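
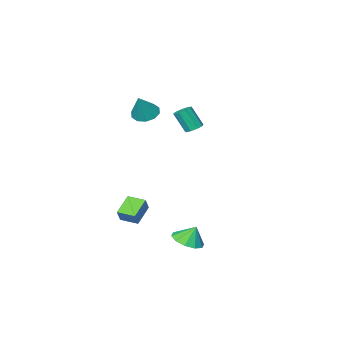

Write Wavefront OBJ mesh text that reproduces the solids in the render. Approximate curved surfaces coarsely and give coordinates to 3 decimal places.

v 3.092 3.206 -4.428
v 3.784 3.926 -4.373
v 2.708 3.494 -3.372
v 3.275 4.169 -4.625
v 2.695 4.045 -4.801
v 2.268 3.6 -4.835
v 2.155 3.005 -4.713
v 2.4 2.486 -4.483
v 2.909 2.243 -4.232
v 3.488 2.367 -4.055
v 3.916 2.812 -4.021
v 4.029 3.407 -4.143
v 1.93 -2.809 3.204
v 2.317 -2.149 2.789
v 2.71 -2.351 4.656
v 1.849 -1.971 2.984
v 1.412 -2.112 3.263
v 1.173 -2.52 3.52
v 1.223 -3.037 3.656
v 1.543 -3.468 3.62
v 2.011 -3.646 3.425
v 2.448 -3.505 3.145
v 2.687 -3.098 2.888
v 2.637 -2.58 2.752
v 4.593 -1.41 -4.249
v 3.491 -1.991 -3.468
v 4.013 -0.432 -4.339
v 2.912 -1.013 -3.558
v 5.008 -1.087 -3.422
v 3.907 -1.668 -2.641
v 4.429 -0.109 -3.512
v 3.327 -0.69 -2.731
v -0.691 -1.667 1.73
v -0.117 -1.654 1.555
v 0.305 -2.26 2.896
v -0.269 -2.273 3.07
v -0.214 -1.303 1.745
v 0.207 -1.909 3.085
v -0.534 -1.122 1.927
v -0.113 -1.728 3.267
v -0.928 -1.197 2.017
v -0.506 -1.803 3.357
v -1.21 -1.491 1.973
v -0.789 -2.097 3.313
v -1.25 -1.868 1.815
v -0.828 -2.474 3.155
v -1.027 -2.151 1.617
v -0.606 -2.757 2.957
v -0.648 -2.207 1.472
v -0.226 -2.813 2.812
v -0.288 -2.011 1.448
v 0.133 -2.617 2.788
f 2 1 4
f 2 4 3
f 4 1 5
f 4 5 3
f 5 1 6
f 5 6 3
f 6 1 7
f 6 7 3
f 7 1 8
f 7 8 3
f 8 1 9
f 8 9 3
f 9 1 10
f 9 10 3
f 10 1 11
f 10 11 3
f 11 1 12
f 11 12 3
f 12 1 2
f 12 2 3
f 14 13 16
f 14 16 15
f 16 13 17
f 16 17 15
f 17 13 18
f 17 18 15
f 18 13 19
f 18 19 15
f 19 13 20
f 19 20 15
f 20 13 21
f 20 21 15
f 21 13 22
f 21 22 15
f 22 13 23
f 22 23 15
f 23 13 24
f 23 24 15
f 24 13 14
f 24 14 15
f 26 28 25
f 29 26 25
f 25 28 27
f 27 29 25
f 26 32 28
f 30 26 29
f 30 32 26
f 28 32 27
f 31 29 27
f 27 32 31
f 31 30 29
f 32 30 31
f 34 33 37
f 34 37 35
f 35 37 38
f 35 38 36
f 37 33 39
f 37 39 38
f 38 39 40
f 38 40 36
f 39 33 41
f 39 41 40
f 40 41 42
f 40 42 36
f 41 33 43
f 41 43 42
f 42 43 44
f 42 44 36
f 43 33 45
f 43 45 44
f 44 45 46
f 44 46 36
f 45 33 47
f 45 47 46
f 46 47 48
f 46 48 36
f 47 33 49
f 47 49 48
f 48 49 50
f 48 50 36
f 49 33 51
f 49 51 50
f 50 51 52
f 50 52 36
f 51 33 34
f 51 34 52
f 52 34 35
f 52 35 36



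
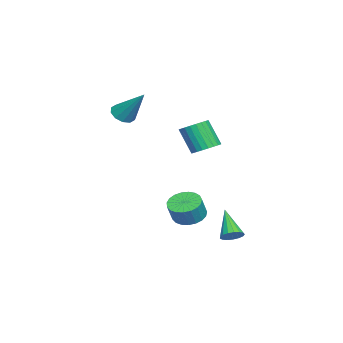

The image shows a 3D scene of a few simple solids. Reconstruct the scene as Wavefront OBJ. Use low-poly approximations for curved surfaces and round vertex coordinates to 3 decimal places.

v -0.949 -0.245 -4.088
v -0.198 -0.097 -4.459
v 0.319 -0.228 -3.462
v -0.431 -0.375 -3.092
v -0.298 0.228 -4.364
v 0.219 0.098 -3.368
v -0.511 0.472 -4.221
v 0.006 0.341 -3.225
v -0.8 0.591 -4.056
v -0.282 0.461 -3.06
v -1.114 0.567 -3.896
v -0.597 0.436 -2.9
v -1.399 0.401 -3.769
v -0.882 0.271 -2.773
v -1.607 0.125 -3.698
v -1.09 -0.006 -2.702
v -1.701 -0.216 -3.694
v -1.184 -0.347 -2.697
v -1.665 -0.562 -3.758
v -1.147 -0.692 -2.762
v -1.505 -0.853 -3.879
v -0.987 -0.983 -2.883
v -1.248 -1.038 -4.036
v -0.731 -1.169 -3.04
v -0.94 -1.087 -4.203
v -0.423 -1.217 -3.207
v -0.634 -0.99 -4.349
v -0.116 -1.12 -3.353
v -0.382 -0.764 -4.451
v 0.136 -0.894 -3.454
v -0.227 -0.448 -4.489
v 0.29 -0.579 -3.493
v -2.263 -3.831 1.756
v -1.977 -3.407 1.293
v -1.637 -2.609 3.264
v -2.379 -3.28 1.357
v -2.737 -3.364 1.574
v -2.913 -3.627 1.86
v -2.841 -3.968 2.106
v -2.548 -4.256 2.218
v -2.146 -4.383 2.154
v -1.788 -4.298 1.938
v -1.612 -4.036 1.652
v -1.684 -3.695 1.405
v -1.566 0.417 0.037
v -1.083 0.891 0.382
v -1.39 0.197 1.768
v -1.874 -0.277 1.423
v -1.336 1.043 0.402
v -1.644 0.349 1.787
v -1.625 1.1 0.366
v -1.933 0.405 1.752
v -1.905 1.053 0.281
v -2.212 0.358 1.666
v -2.134 0.909 0.158
v -2.441 0.214 1.543
v -2.276 0.69 0.017
v -2.583 -0.005 1.402
v -2.31 0.43 -0.121
v -2.617 -0.265 1.264
v -2.23 0.168 -0.235
v -2.538 -0.527 1.15
v -2.05 -0.057 -0.308
v -2.357 -0.751 1.078
v -1.796 -0.209 -0.327
v -2.104 -0.903 1.058
v -1.507 -0.265 -0.292
v -1.815 -0.96 1.094
v -1.228 -0.218 -0.206
v -1.535 -0.913 1.179
v -0.999 -0.074 -0.083
v -1.306 -0.769 1.302
v -0.857 0.145 0.058
v -1.164 -0.55 1.443
v -0.823 0.405 0.196
v -1.13 -0.29 1.581
v -0.902 0.667 0.31
v -1.21 -0.028 1.695
v 2.893 2.645 -3.664
v 3.313 2.319 -3.458
v 1.867 2.075 -2.476
v 3.34 2.554 -3.322
v 3.264 2.81 -3.264
v 3.104 3.028 -3.298
v 2.895 3.158 -3.416
v 2.686 3.171 -3.59
v 2.524 3.063 -3.782
v 2.447 2.86 -3.946
v 2.472 2.607 -4.046
v 2.593 2.363 -4.058
v 2.783 2.184 -3.98
v 2.999 2.11 -3.83
v 3.19 2.159 -3.641
f 2 1 5
f 2 5 3
f 3 5 6
f 3 6 4
f 5 1 7
f 5 7 6
f 6 7 8
f 6 8 4
f 7 1 9
f 7 9 8
f 8 9 10
f 8 10 4
f 9 1 11
f 9 11 10
f 10 11 12
f 10 12 4
f 11 1 13
f 11 13 12
f 12 13 14
f 12 14 4
f 13 1 15
f 13 15 14
f 14 15 16
f 14 16 4
f 15 1 17
f 15 17 16
f 16 17 18
f 16 18 4
f 17 1 19
f 17 19 18
f 18 19 20
f 18 20 4
f 19 1 21
f 19 21 20
f 20 21 22
f 20 22 4
f 21 1 23
f 21 23 22
f 22 23 24
f 22 24 4
f 23 1 25
f 23 25 24
f 24 25 26
f 24 26 4
f 25 1 27
f 25 27 26
f 26 27 28
f 26 28 4
f 27 1 29
f 27 29 28
f 28 29 30
f 28 30 4
f 29 1 31
f 29 31 30
f 30 31 32
f 30 32 4
f 31 1 2
f 31 2 32
f 32 2 3
f 32 3 4
f 34 33 36
f 34 36 35
f 36 33 37
f 36 37 35
f 37 33 38
f 37 38 35
f 38 33 39
f 38 39 35
f 39 33 40
f 39 40 35
f 40 33 41
f 40 41 35
f 41 33 42
f 41 42 35
f 42 33 43
f 42 43 35
f 43 33 44
f 43 44 35
f 44 33 34
f 44 34 35
f 46 45 49
f 46 49 47
f 47 49 50
f 47 50 48
f 49 45 51
f 49 51 50
f 50 51 52
f 50 52 48
f 51 45 53
f 51 53 52
f 52 53 54
f 52 54 48
f 53 45 55
f 53 55 54
f 54 55 56
f 54 56 48
f 55 45 57
f 55 57 56
f 56 57 58
f 56 58 48
f 57 45 59
f 57 59 58
f 58 59 60
f 58 60 48
f 59 45 61
f 59 61 60
f 60 61 62
f 60 62 48
f 61 45 63
f 61 63 62
f 62 63 64
f 62 64 48
f 63 45 65
f 63 65 64
f 64 65 66
f 64 66 48
f 65 45 67
f 65 67 66
f 66 67 68
f 66 68 48
f 67 45 69
f 67 69 68
f 68 69 70
f 68 70 48
f 69 45 71
f 69 71 70
f 70 71 72
f 70 72 48
f 71 45 73
f 71 73 72
f 72 73 74
f 72 74 48
f 73 45 75
f 73 75 74
f 74 75 76
f 74 76 48
f 75 45 77
f 75 77 76
f 76 77 78
f 76 78 48
f 77 45 46
f 77 46 78
f 78 46 47
f 78 47 48
f 80 79 82
f 80 82 81
f 82 79 83
f 82 83 81
f 83 79 84
f 83 84 81
f 84 79 85
f 84 85 81
f 85 79 86
f 85 86 81
f 86 79 87
f 86 87 81
f 87 79 88
f 87 88 81
f 88 79 89
f 88 89 81
f 89 79 90
f 89 90 81
f 90 79 91
f 90 91 81
f 91 79 92
f 91 92 81
f 92 79 93
f 92 93 81
f 93 79 80
f 93 80 81



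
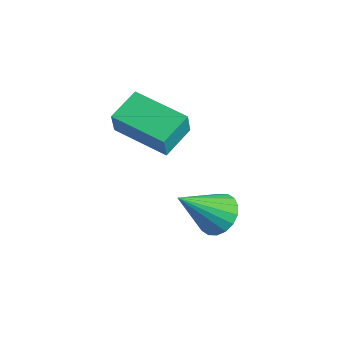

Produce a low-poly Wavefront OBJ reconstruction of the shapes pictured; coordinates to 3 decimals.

v -3.724 -1.655 2.063
v -3.547 -1.896 2.996
v -4.023 -0.475 2.424
v -3.846 -0.716 3.357
v -1.814 -1.104 1.843
v -1.637 -1.345 2.776
v -2.113 0.076 2.204
v -1.936 -0.165 3.137
v -0.871 0.216 -1.305
v -0.426 0.65 -0.77
v -1.269 -1.116 0.105
v -0.761 0.791 -0.731
v -1.117 0.818 -0.806
v -1.424 0.726 -0.98
v -1.622 0.533 -1.218
v -1.671 0.277 -1.473
v -1.562 0.009 -1.695
v -1.316 -0.218 -1.84
v -0.981 -0.359 -1.879
v -0.625 -0.387 -1.804
v -0.318 -0.294 -1.631
v -0.12 -0.101 -1.393
v -0.071 0.154 -1.137
v -0.18 0.423 -0.915
f 2 4 1
f 5 2 1
f 1 4 3
f 3 5 1
f 2 8 4
f 6 2 5
f 6 8 2
f 4 8 3
f 7 5 3
f 3 8 7
f 7 6 5
f 8 6 7
f 10 9 12
f 10 12 11
f 12 9 13
f 12 13 11
f 13 9 14
f 13 14 11
f 14 9 15
f 14 15 11
f 15 9 16
f 15 16 11
f 16 9 17
f 16 17 11
f 17 9 18
f 17 18 11
f 18 9 19
f 18 19 11
f 19 9 20
f 19 20 11
f 20 9 21
f 20 21 11
f 21 9 22
f 21 22 11
f 22 9 23
f 22 23 11
f 23 9 24
f 23 24 11
f 24 9 10
f 24 10 11



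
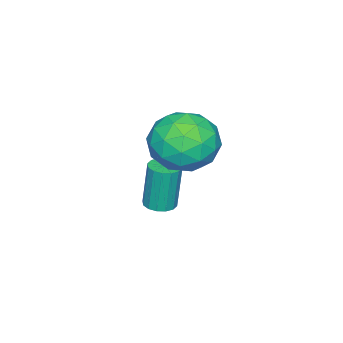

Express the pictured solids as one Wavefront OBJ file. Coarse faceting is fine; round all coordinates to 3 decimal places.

v -3.407 3.345 4.481
v -2.822 3.994 3.615
v -3.018 1.666 3.485
v -2.433 2.315 2.619
v -1.946 2.211 3.744
v -2.187 3.249 4.36
v -3.653 2.411 2.74
v -3.894 3.449 3.356
v -2.974 3.417 2.539
v -1.919 3.293 3.16
v -3.921 2.367 3.94
v -2.866 2.243 4.561
v -3.149 3.817 4.135
v -2.691 1.843 2.965
v -2.405 1.782 3.626
v -2.061 2.164 3.117
v -2.775 3.379 4.573
v -2.431 3.761 4.064
v -1.917 2.713 4.14
v -3.409 1.899 3.036
v -3.065 2.281 2.527
v -3.779 3.496 3.983
v -3.435 3.878 3.474
v -3.923 2.947 2.96
v -2.894 3.859 2.994
v -2.665 2.872 2.409
v -3.383 2.928 2.48
v -3.524 3.538 2.841
v -2.274 3.787 3.358
v -2.045 2.799 2.774
v -1.759 2.739 3.435
v -1.901 3.349 3.796
v -2.364 3.447 2.726
v -3.795 2.861 4.326
v -3.566 1.873 3.742
v -3.939 2.311 3.304
v -4.081 2.921 3.665
v -3.175 2.788 4.691
v -2.946 1.801 4.106
v -2.316 2.122 4.259
v -2.457 2.732 4.62
v -3.476 2.213 4.374
v -3.926 1.325 -0.5
v -3.483 0.972 -0.442
v -3.631 1.081 1.339
v -4.074 1.435 1.28
v -3.364 1.242 -0.448
v -3.513 1.351 1.332
v -3.396 1.534 -0.469
v -3.545 1.644 1.312
v -3.57 1.771 -0.498
v -3.719 1.88 1.283
v -3.839 1.888 -0.528
v -3.988 1.997 1.253
v -4.132 1.855 -0.55
v -4.28 1.964 1.231
v -4.369 1.679 -0.559
v -4.517 1.788 1.222
v -4.487 1.409 -0.552
v -4.636 1.518 1.228
v -4.455 1.116 -0.532
v -4.604 1.226 1.249
v -4.281 0.88 -0.503
v -4.43 0.989 1.278
v -4.012 0.763 -0.473
v -4.161 0.872 1.308
v -3.72 0.796 -0.451
v -3.868 0.905 1.33
f 1 38 17
f 38 12 41
f 17 41 6
f 38 41 17
f 1 17 13
f 17 6 18
f 13 18 2
f 17 18 13
f 1 13 22
f 13 2 23
f 22 23 8
f 13 23 22
f 1 22 34
f 22 8 37
f 34 37 11
f 22 37 34
f 1 34 38
f 34 11 42
f 38 42 12
f 34 42 38
f 2 18 29
f 18 6 32
f 29 32 10
f 18 32 29
f 6 41 19
f 41 12 40
f 19 40 5
f 41 40 19
f 12 42 39
f 42 11 35
f 39 35 3
f 42 35 39
f 11 37 36
f 37 8 24
f 36 24 7
f 37 24 36
f 8 23 28
f 23 2 25
f 28 25 9
f 23 25 28
f 4 30 16
f 30 10 31
f 16 31 5
f 30 31 16
f 4 16 14
f 16 5 15
f 14 15 3
f 16 15 14
f 4 14 21
f 14 3 20
f 21 20 7
f 14 20 21
f 4 21 26
f 21 7 27
f 26 27 9
f 21 27 26
f 4 26 30
f 26 9 33
f 30 33 10
f 26 33 30
f 5 31 19
f 31 10 32
f 19 32 6
f 31 32 19
f 3 15 39
f 15 5 40
f 39 40 12
f 15 40 39
f 7 20 36
f 20 3 35
f 36 35 11
f 20 35 36
f 9 27 28
f 27 7 24
f 28 24 8
f 27 24 28
f 10 33 29
f 33 9 25
f 29 25 2
f 33 25 29
f 44 43 47
f 44 47 45
f 45 47 48
f 45 48 46
f 47 43 49
f 47 49 48
f 48 49 50
f 48 50 46
f 49 43 51
f 49 51 50
f 50 51 52
f 50 52 46
f 51 43 53
f 51 53 52
f 52 53 54
f 52 54 46
f 53 43 55
f 53 55 54
f 54 55 56
f 54 56 46
f 55 43 57
f 55 57 56
f 56 57 58
f 56 58 46
f 57 43 59
f 57 59 58
f 58 59 60
f 58 60 46
f 59 43 61
f 59 61 60
f 60 61 62
f 60 62 46
f 61 43 63
f 61 63 62
f 62 63 64
f 62 64 46
f 63 43 65
f 63 65 64
f 64 65 66
f 64 66 46
f 65 43 67
f 65 67 66
f 66 67 68
f 66 68 46
f 67 43 44
f 67 44 68
f 68 44 45
f 68 45 46



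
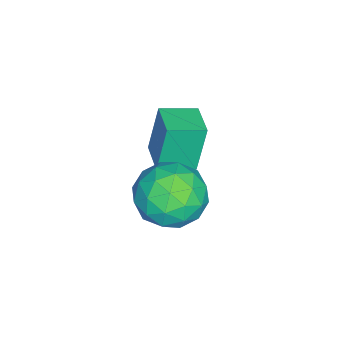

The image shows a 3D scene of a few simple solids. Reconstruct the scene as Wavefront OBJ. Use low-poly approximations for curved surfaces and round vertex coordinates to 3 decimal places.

v -0.714 -2.646 -0.638
v 0.333 -2.551 -1.01
v -1.073 -3.829 -1.95
v -0.026 -3.734 -2.322
v -0.228 -4.232 -1.345
v -0.006 -3.5 -0.534
v -0.734 -2.88 -2.426
v -0.512 -2.148 -1.615
v 0.32 -2.696 -2.115
v 0.633 -3.531 -1.447
v -1.373 -2.849 -1.513
v -1.06 -3.684 -0.845
v -0.159 -2.494 -0.709
v -0.581 -3.886 -2.251
v -0.7 -4.178 -1.677
v -0.085 -4.122 -1.896
v -0.358 -3.052 -0.429
v 0.257 -2.997 -0.648
v -0.073 -3.985 -0.845
v -0.997 -3.383 -2.312
v -0.382 -3.328 -2.531
v -0.655 -2.258 -1.064
v -0.04 -2.202 -1.283
v -0.667 -2.395 -2.115
v 0.449 -2.524 -1.577
v 0.238 -3.219 -2.348
v -0.178 -2.717 -2.409
v -0.048 -2.287 -1.932
v 0.633 -3.015 -1.184
v 0.421 -3.711 -1.955
v 0.303 -4.003 -1.381
v 0.433 -3.573 -0.904
v 0.625 -3.1 -1.833
v -1.161 -2.669 -1.005
v -1.373 -3.365 -1.776
v -1.173 -2.807 -2.056
v -1.043 -2.377 -1.579
v -0.978 -3.161 -0.612
v -1.189 -3.856 -1.383
v -0.692 -4.093 -1.028
v -0.562 -3.663 -0.551
v -1.365 -3.28 -1.127
v -3.124 -4.77 -2.669
v -3.445 -4.554 -1.024
v -3.691 -3.763 -2.911
v -4.012 -3.548 -1.266
v -2.148 -4.192 -2.554
v -2.469 -3.977 -0.909
v -2.715 -3.186 -2.796
v -3.036 -2.97 -1.151
f 1 38 17
f 38 12 41
f 17 41 6
f 38 41 17
f 1 17 13
f 17 6 18
f 13 18 2
f 17 18 13
f 1 13 22
f 13 2 23
f 22 23 8
f 13 23 22
f 1 22 34
f 22 8 37
f 34 37 11
f 22 37 34
f 1 34 38
f 34 11 42
f 38 42 12
f 34 42 38
f 2 18 29
f 18 6 32
f 29 32 10
f 18 32 29
f 6 41 19
f 41 12 40
f 19 40 5
f 41 40 19
f 12 42 39
f 42 11 35
f 39 35 3
f 42 35 39
f 11 37 36
f 37 8 24
f 36 24 7
f 37 24 36
f 8 23 28
f 23 2 25
f 28 25 9
f 23 25 28
f 4 30 16
f 30 10 31
f 16 31 5
f 30 31 16
f 4 16 14
f 16 5 15
f 14 15 3
f 16 15 14
f 4 14 21
f 14 3 20
f 21 20 7
f 14 20 21
f 4 21 26
f 21 7 27
f 26 27 9
f 21 27 26
f 4 26 30
f 26 9 33
f 30 33 10
f 26 33 30
f 5 31 19
f 31 10 32
f 19 32 6
f 31 32 19
f 3 15 39
f 15 5 40
f 39 40 12
f 15 40 39
f 7 20 36
f 20 3 35
f 36 35 11
f 20 35 36
f 9 27 28
f 27 7 24
f 28 24 8
f 27 24 28
f 10 33 29
f 33 9 25
f 29 25 2
f 33 25 29
f 44 46 43
f 47 44 43
f 43 46 45
f 45 47 43
f 44 50 46
f 48 44 47
f 48 50 44
f 46 50 45
f 49 47 45
f 45 50 49
f 49 48 47
f 50 48 49



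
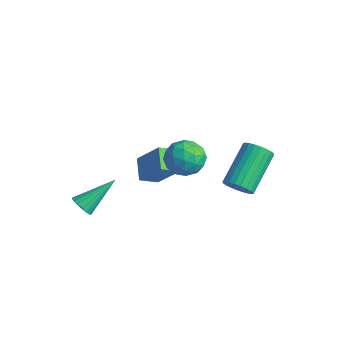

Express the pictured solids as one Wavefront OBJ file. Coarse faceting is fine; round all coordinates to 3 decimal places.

v 2.423 0.565 3.763
v 2.78 1.16 3.387
v 3.48 -0.14 3.653
v 3.837 0.455 3.277
v 3.667 0.519 4.044
v 3.013 0.955 4.112
v 3.247 0.065 2.928
v 2.593 0.501 2.996
v 3.289 0.85 2.871
v 3.548 1.131 3.561
v 2.712 -0.111 3.479
v 2.971 0.17 4.169
v 2.508 0.925 3.585
v 3.752 0.095 3.455
v 3.651 0.133 3.906
v 3.861 0.483 3.685
v 2.646 0.804 4.011
v 2.855 1.153 3.79
v 3.377 0.777 4.176
v 3.405 -0.133 3.25
v 3.614 0.216 3.029
v 2.399 0.537 3.355
v 2.609 0.887 3.134
v 2.883 0.243 2.864
v 3.018 1.092 3.061
v 3.639 0.678 2.995
v 3.292 0.449 2.79
v 2.908 0.705 2.831
v 3.17 1.257 3.466
v 3.792 0.842 3.401
v 3.691 0.88 3.852
v 3.307 1.137 3.892
v 3.469 1.075 3.162
v 2.468 0.178 3.639
v 3.09 -0.237 3.574
v 2.953 -0.117 3.148
v 2.569 0.14 3.188
v 2.621 0.342 4.045
v 3.242 -0.072 3.979
v 3.352 0.315 4.209
v 2.968 0.571 4.25
v 2.791 -0.055 3.878
v -0.872 -1.312 -1.138
v -0.381 -1.422 -1.056
v -0.728 0.072 -0.162
v -0.373 -1.291 -1.241
v -0.465 -1.165 -1.407
v -0.637 -1.068 -1.519
v -0.855 -1.02 -1.555
v -1.077 -1.029 -1.509
v -1.259 -1.094 -1.39
v -1.364 -1.203 -1.22
v -1.371 -1.333 -1.034
v -1.28 -1.459 -0.869
v -1.108 -1.556 -0.757
v -0.89 -1.605 -0.721
v -0.667 -1.595 -0.767
v -0.486 -1.53 -0.886
v 3.369 2.619 1.059
v 3.745 2.453 1.497
v 3.087 3.816 2.578
v 2.711 3.981 2.141
v 3.876 2.608 1.381
v 3.218 3.971 2.462
v 3.93 2.765 1.215
v 3.271 4.128 2.297
v 3.898 2.9 1.027
v 3.24 4.263 2.108
v 3.786 2.992 0.843
v 3.128 4.355 1.924
v 3.61 3.027 0.692
v 2.952 4.39 1.773
v 3.398 3 0.597
v 2.74 4.362 1.678
v 3.181 2.914 0.572
v 2.523 4.277 1.654
v 2.993 2.784 0.622
v 2.335 4.147 1.703
v 2.862 2.629 0.738
v 2.204 3.992 1.819
v 2.809 2.472 0.903
v 2.15 3.835 1.985
v 2.84 2.337 1.092
v 2.182 3.7 2.173
v 2.952 2.245 1.276
v 2.294 3.608 2.357
v 3.128 2.21 1.427
v 2.47 3.573 2.508
v 3.34 2.238 1.522
v 2.682 3.6 2.603
v 3.557 2.323 1.546
v 2.899 3.686 2.628
v -1.245 1.354 0.105
v -0.339 1.721 1.19
v -1.1 2.074 -0.259
v -0.195 2.441 0.825
v -0.465 0.939 -0.405
v 0.44 1.306 0.679
v -0.321 1.659 -0.77
v 0.585 2.026 0.315
f 1 38 17
f 38 12 41
f 17 41 6
f 38 41 17
f 1 17 13
f 17 6 18
f 13 18 2
f 17 18 13
f 1 13 22
f 13 2 23
f 22 23 8
f 13 23 22
f 1 22 34
f 22 8 37
f 34 37 11
f 22 37 34
f 1 34 38
f 34 11 42
f 38 42 12
f 34 42 38
f 2 18 29
f 18 6 32
f 29 32 10
f 18 32 29
f 6 41 19
f 41 12 40
f 19 40 5
f 41 40 19
f 12 42 39
f 42 11 35
f 39 35 3
f 42 35 39
f 11 37 36
f 37 8 24
f 36 24 7
f 37 24 36
f 8 23 28
f 23 2 25
f 28 25 9
f 23 25 28
f 4 30 16
f 30 10 31
f 16 31 5
f 30 31 16
f 4 16 14
f 16 5 15
f 14 15 3
f 16 15 14
f 4 14 21
f 14 3 20
f 21 20 7
f 14 20 21
f 4 21 26
f 21 7 27
f 26 27 9
f 21 27 26
f 4 26 30
f 26 9 33
f 30 33 10
f 26 33 30
f 5 31 19
f 31 10 32
f 19 32 6
f 31 32 19
f 3 15 39
f 15 5 40
f 39 40 12
f 15 40 39
f 7 20 36
f 20 3 35
f 36 35 11
f 20 35 36
f 9 27 28
f 27 7 24
f 28 24 8
f 27 24 28
f 10 33 29
f 33 9 25
f 29 25 2
f 33 25 29
f 44 43 46
f 44 46 45
f 46 43 47
f 46 47 45
f 47 43 48
f 47 48 45
f 48 43 49
f 48 49 45
f 49 43 50
f 49 50 45
f 50 43 51
f 50 51 45
f 51 43 52
f 51 52 45
f 52 43 53
f 52 53 45
f 53 43 54
f 53 54 45
f 54 43 55
f 54 55 45
f 55 43 56
f 55 56 45
f 56 43 57
f 56 57 45
f 57 43 58
f 57 58 45
f 58 43 44
f 58 44 45
f 60 59 63
f 60 63 61
f 61 63 64
f 61 64 62
f 63 59 65
f 63 65 64
f 64 65 66
f 64 66 62
f 65 59 67
f 65 67 66
f 66 67 68
f 66 68 62
f 67 59 69
f 67 69 68
f 68 69 70
f 68 70 62
f 69 59 71
f 69 71 70
f 70 71 72
f 70 72 62
f 71 59 73
f 71 73 72
f 72 73 74
f 72 74 62
f 73 59 75
f 73 75 74
f 74 75 76
f 74 76 62
f 75 59 77
f 75 77 76
f 76 77 78
f 76 78 62
f 77 59 79
f 77 79 78
f 78 79 80
f 78 80 62
f 79 59 81
f 79 81 80
f 80 81 82
f 80 82 62
f 81 59 83
f 81 83 82
f 82 83 84
f 82 84 62
f 83 59 85
f 83 85 84
f 84 85 86
f 84 86 62
f 85 59 87
f 85 87 86
f 86 87 88
f 86 88 62
f 87 59 89
f 87 89 88
f 88 89 90
f 88 90 62
f 89 59 91
f 89 91 90
f 90 91 92
f 90 92 62
f 91 59 60
f 91 60 92
f 92 60 61
f 92 61 62
f 94 96 93
f 97 94 93
f 93 96 95
f 95 97 93
f 94 100 96
f 98 94 97
f 98 100 94
f 96 100 95
f 99 97 95
f 95 100 99
f 99 98 97
f 100 98 99



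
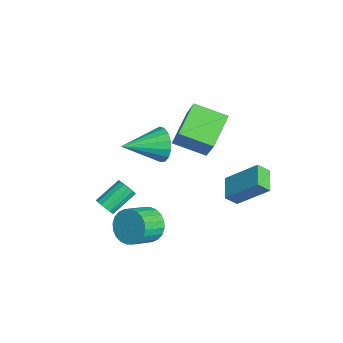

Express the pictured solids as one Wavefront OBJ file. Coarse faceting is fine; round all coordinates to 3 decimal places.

v 2.831 1.954 1.147
v 2.852 1.363 1.715
v 3.549 3.304 2.528
v 3.569 2.713 3.095
v 4.031 1.667 0.805
v 4.051 1.076 1.372
v 4.748 3.017 2.185
v 4.769 2.426 2.753
v 2.481 -2.215 -1.437
v 2.987 -2.419 -2.263
v 3.665 -3.469 -1.589
v 3.159 -3.265 -0.763
v 3.219 -2.161 -2.094
v 3.897 -3.21 -1.42
v 3.339 -1.91 -1.826
v 4.017 -2.96 -1.151
v 3.328 -1.707 -1.498
v 4.006 -2.756 -0.823
v 3.189 -1.58 -1.16
v 3.866 -2.63 -0.486
v 2.941 -1.551 -0.865
v 3.619 -2.6 -0.191
v 2.623 -1.622 -0.657
v 3.301 -2.672 0.017
v 2.284 -1.784 -0.568
v 2.962 -2.834 0.106
v 1.975 -2.011 -0.611
v 2.653 -3.061 0.063
v 1.743 -2.27 -0.78
v 2.421 -3.319 -0.106
v 1.623 -2.52 -1.049
v 2.301 -3.57 -0.374
v 1.634 -2.724 -1.377
v 2.312 -3.773 -0.702
v 1.774 -2.85 -1.714
v 2.451 -3.9 -1.04
v 2.021 -2.88 -2.009
v 2.699 -3.929 -1.335
v 2.339 -2.808 -2.217
v 3.017 -3.858 -1.543
v 2.678 -2.646 -2.306
v 3.356 -3.696 -1.632
v -0.99 1.362 0.066
v -1.746 -0.193 0.666
v -2.408 2.407 0.991
v -3.164 0.852 1.591
v 0.184 1.448 1.769
v -0.572 -0.107 2.369
v -1.234 2.493 2.694
v -1.99 0.938 3.294
v 0.767 -3.989 -1.338
v 1.043 -4.195 -0.885
v 0.53 -2.997 -0.028
v 0.253 -2.791 -0.482
v 1.237 -4.017 -1.018
v 0.724 -2.819 -0.161
v 1.305 -3.831 -1.237
v 0.791 -2.633 -0.38
v 1.228 -3.688 -1.483
v 0.715 -2.49 -0.626
v 1.028 -3.625 -1.691
v 0.515 -2.427 -0.834
v 0.758 -3.66 -1.804
v 0.245 -2.462 -0.947
v 0.49 -3.783 -1.792
v -0.023 -2.585 -0.935
v 0.296 -3.961 -1.659
v -0.217 -2.763 -0.802
v 0.229 -4.147 -1.44
v -0.285 -2.949 -0.583
v 0.305 -4.29 -1.194
v -0.208 -3.092 -0.337
v 0.505 -4.353 -0.986
v -0.008 -3.155 -0.129
v 0.775 -4.318 -0.873
v 0.262 -3.12 -0.016
v 1.54 -1.382 3.598
v 2.023 -1.521 2.744
v 1.94 -3.338 4.142
v 2.359 -1.369 3.041
v 2.508 -1.221 3.466
v 2.436 -1.109 3.921
v 2.158 -1.06 4.301
v 1.739 -1.084 4.521
v 1.274 -1.177 4.529
v 0.87 -1.316 4.323
v 0.62 -1.471 3.952
v 0.581 -1.605 3.499
v 0.761 -1.688 3.069
v 1.12 -1.701 2.76
v 1.576 -1.64 2.643
f 2 4 1
f 5 2 1
f 1 4 3
f 3 5 1
f 2 8 4
f 6 2 5
f 6 8 2
f 4 8 3
f 7 5 3
f 3 8 7
f 7 6 5
f 8 6 7
f 10 9 13
f 10 13 11
f 11 13 14
f 11 14 12
f 13 9 15
f 13 15 14
f 14 15 16
f 14 16 12
f 15 9 17
f 15 17 16
f 16 17 18
f 16 18 12
f 17 9 19
f 17 19 18
f 18 19 20
f 18 20 12
f 19 9 21
f 19 21 20
f 20 21 22
f 20 22 12
f 21 9 23
f 21 23 22
f 22 23 24
f 22 24 12
f 23 9 25
f 23 25 24
f 24 25 26
f 24 26 12
f 25 9 27
f 25 27 26
f 26 27 28
f 26 28 12
f 27 9 29
f 27 29 28
f 28 29 30
f 28 30 12
f 29 9 31
f 29 31 30
f 30 31 32
f 30 32 12
f 31 9 33
f 31 33 32
f 32 33 34
f 32 34 12
f 33 9 35
f 33 35 34
f 34 35 36
f 34 36 12
f 35 9 37
f 35 37 36
f 36 37 38
f 36 38 12
f 37 9 39
f 37 39 38
f 38 39 40
f 38 40 12
f 39 9 41
f 39 41 40
f 40 41 42
f 40 42 12
f 41 9 10
f 41 10 42
f 42 10 11
f 42 11 12
f 44 46 43
f 47 44 43
f 43 46 45
f 45 47 43
f 44 50 46
f 48 44 47
f 48 50 44
f 46 50 45
f 49 47 45
f 45 50 49
f 49 48 47
f 50 48 49
f 52 51 55
f 52 55 53
f 53 55 56
f 53 56 54
f 55 51 57
f 55 57 56
f 56 57 58
f 56 58 54
f 57 51 59
f 57 59 58
f 58 59 60
f 58 60 54
f 59 51 61
f 59 61 60
f 60 61 62
f 60 62 54
f 61 51 63
f 61 63 62
f 62 63 64
f 62 64 54
f 63 51 65
f 63 65 64
f 64 65 66
f 64 66 54
f 65 51 67
f 65 67 66
f 66 67 68
f 66 68 54
f 67 51 69
f 67 69 68
f 68 69 70
f 68 70 54
f 69 51 71
f 69 71 70
f 70 71 72
f 70 72 54
f 71 51 73
f 71 73 72
f 72 73 74
f 72 74 54
f 73 51 75
f 73 75 74
f 74 75 76
f 74 76 54
f 75 51 52
f 75 52 76
f 76 52 53
f 76 53 54
f 78 77 80
f 78 80 79
f 80 77 81
f 80 81 79
f 81 77 82
f 81 82 79
f 82 77 83
f 82 83 79
f 83 77 84
f 83 84 79
f 84 77 85
f 84 85 79
f 85 77 86
f 85 86 79
f 86 77 87
f 86 87 79
f 87 77 88
f 87 88 79
f 88 77 89
f 88 89 79
f 89 77 90
f 89 90 79
f 90 77 91
f 90 91 79
f 91 77 78
f 91 78 79



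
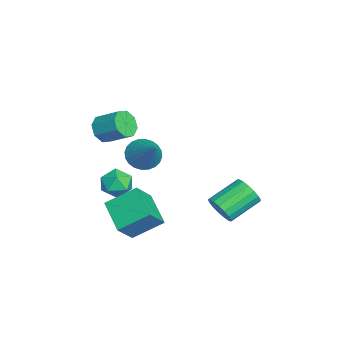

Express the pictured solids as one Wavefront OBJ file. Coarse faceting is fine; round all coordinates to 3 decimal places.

v -3.097 -3.004 -2.864
v -2.282 -2.635 -2.354
v -2.178 -4.285 -3.406
v -1.363 -3.916 -2.896
v -2.166 -4.298 -2.376
v -2.734 -3.507 -2.041
v -1.726 -3.413 -3.719
v -2.294 -2.622 -3.384
v -1.434 -2.888 -2.882
v -1.706 -3.435 -2.052
v -2.754 -3.485 -3.708
v -3.026 -4.032 -2.878
v 2.579 -2.591 -3.794
v 0.803 -3.278 -2.958
v 2.441 -0.923 -2.717
v 0.664 -1.611 -1.881
v 3.456 -3.329 -2.539
v 1.679 -4.017 -1.703
v 3.317 -1.662 -1.462
v 1.541 -2.349 -0.626
v 1.771 1.94 -2.278
v 2.124 2.512 -2.906
v 1.163 4.071 -2.031
v 0.809 3.5 -1.402
v 1.745 2.379 -3.086
v 0.784 3.938 -2.211
v 1.372 2.146 -3.081
v 0.411 3.705 -2.205
v 1.089 1.866 -2.892
v 0.128 3.425 -2.016
v 0.963 1.603 -2.562
v 0.002 3.162 -1.686
v 1.022 1.417 -2.167
v 0.061 2.976 -1.291
v 1.252 1.351 -1.797
v 0.291 2.91 -0.922
v 1.601 1.421 -1.538
v 0.64 2.98 -0.662
v 1.989 1.609 -1.448
v 1.028 3.168 -0.572
v 2.327 1.873 -1.548
v 1.366 3.432 -0.672
v 2.537 2.153 -1.815
v 1.576 3.712 -0.94
v 2.572 2.384 -2.189
v 1.61 3.943 -1.313
v 2.423 2.513 -2.582
v 1.462 4.073 -1.707
v -0.76 -4.07 2.368
v -0.39 -4.659 2.938
v 0.25 -3.46 3.763
v -0.12 -2.87 3.192
v 0.022 -4.513 2.405
v 0.662 -3.314 3.23
v -0.024 -4.107 1.851
v 0.616 -2.908 2.676
v -0.501 -3.679 1.599
v 0.138 -2.48 2.424
v -1.13 -3.48 1.797
v -0.49 -2.281 2.622
v -1.542 -3.626 2.33
v -0.902 -2.427 3.155
v -1.496 -4.032 2.884
v -0.856 -2.833 3.709
v -1.018 -4.46 3.136
v -0.379 -3.261 3.961
v 2.135 -1.979 2.326
v 2.846 -2.085 1.646
v 3.625 -1.401 3.794
v 2.75 -1.714 1.597
v 2.56 -1.383 1.66
v 2.305 -1.144 1.824
v 2.025 -1.031 2.064
v 1.761 -1.063 2.345
v 1.554 -1.234 2.622
v 1.436 -1.519 2.855
v 1.424 -1.874 3.007
v 1.52 -2.245 3.055
v 1.71 -2.575 2.993
v 1.965 -2.815 2.829
v 2.245 -2.928 2.588
v 2.509 -2.896 2.308
v 2.716 -2.724 2.03
v 2.834 -2.44 1.798
f 1 12 6
f 1 6 2
f 1 2 8
f 1 8 11
f 1 11 12
f 2 6 10
f 6 12 5
f 12 11 3
f 11 8 7
f 8 2 9
f 4 10 5
f 4 5 3
f 4 3 7
f 4 7 9
f 4 9 10
f 5 10 6
f 3 5 12
f 7 3 11
f 9 7 8
f 10 9 2
f 14 16 13
f 17 14 13
f 13 16 15
f 15 17 13
f 14 20 16
f 18 14 17
f 18 20 14
f 16 20 15
f 19 17 15
f 15 20 19
f 19 18 17
f 20 18 19
f 22 21 25
f 22 25 23
f 23 25 26
f 23 26 24
f 25 21 27
f 25 27 26
f 26 27 28
f 26 28 24
f 27 21 29
f 27 29 28
f 28 29 30
f 28 30 24
f 29 21 31
f 29 31 30
f 30 31 32
f 30 32 24
f 31 21 33
f 31 33 32
f 32 33 34
f 32 34 24
f 33 21 35
f 33 35 34
f 34 35 36
f 34 36 24
f 35 21 37
f 35 37 36
f 36 37 38
f 36 38 24
f 37 21 39
f 37 39 38
f 38 39 40
f 38 40 24
f 39 21 41
f 39 41 40
f 40 41 42
f 40 42 24
f 41 21 43
f 41 43 42
f 42 43 44
f 42 44 24
f 43 21 45
f 43 45 44
f 44 45 46
f 44 46 24
f 45 21 47
f 45 47 46
f 46 47 48
f 46 48 24
f 47 21 22
f 47 22 48
f 48 22 23
f 48 23 24
f 50 49 53
f 50 53 51
f 51 53 54
f 51 54 52
f 53 49 55
f 53 55 54
f 54 55 56
f 54 56 52
f 55 49 57
f 55 57 56
f 56 57 58
f 56 58 52
f 57 49 59
f 57 59 58
f 58 59 60
f 58 60 52
f 59 49 61
f 59 61 60
f 60 61 62
f 60 62 52
f 61 49 63
f 61 63 62
f 62 63 64
f 62 64 52
f 63 49 65
f 63 65 64
f 64 65 66
f 64 66 52
f 65 49 50
f 65 50 66
f 66 50 51
f 66 51 52
f 68 67 70
f 68 70 69
f 70 67 71
f 70 71 69
f 71 67 72
f 71 72 69
f 72 67 73
f 72 73 69
f 73 67 74
f 73 74 69
f 74 67 75
f 74 75 69
f 75 67 76
f 75 76 69
f 76 67 77
f 76 77 69
f 77 67 78
f 77 78 69
f 78 67 79
f 78 79 69
f 79 67 80
f 79 80 69
f 80 67 81
f 80 81 69
f 81 67 82
f 81 82 69
f 82 67 83
f 82 83 69
f 83 67 84
f 83 84 69
f 84 67 68
f 84 68 69



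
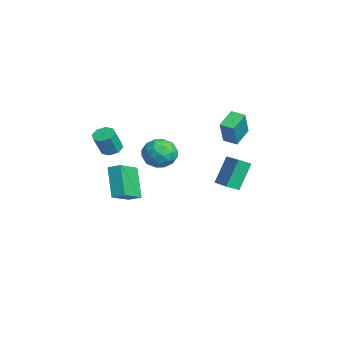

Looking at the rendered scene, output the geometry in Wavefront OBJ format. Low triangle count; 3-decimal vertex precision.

v -3.873 -1.992 -3.268
v -5.159 -2.02 -1.508
v -3.461 -1.329 -2.956
v -4.748 -1.358 -1.197
v -2.692 -3.122 -2.423
v -3.979 -3.151 -0.664
v -2.281 -2.46 -2.112
v -3.567 -2.488 -0.352
v -1.963 -3.189 1.734
v -1.36 -2.911 1.643
v -0.934 -3.414 2.935
v -1.537 -3.691 3.026
v -1.689 -2.594 1.875
v -1.263 -3.096 3.167
v -2.178 -2.625 2.025
v -1.753 -3.127 3.316
v -2.542 -2.986 2.004
v -2.116 -3.489 3.296
v -2.566 -3.466 1.825
v -2.14 -3.969 3.117
v -2.237 -3.784 1.593
v -1.811 -4.286 2.885
v -1.747 -3.753 1.444
v -1.322 -4.255 2.735
v -1.384 -3.391 1.464
v -0.958 -3.894 2.756
v -3.941 4.083 1.992
v -3.136 3.708 3.581
v -3.387 4.756 1.871
v -2.582 4.381 3.459
v -3.078 3.259 1.361
v -2.273 2.884 2.949
v -2.524 3.932 1.239
v -1.719 3.557 2.828
v -4.158 3 -2.438
v -4.755 3.803 -0.695
v -4.261 3.761 -2.825
v -4.859 4.564 -1.082
v -2.661 3.376 -2.098
v -3.259 4.179 -0.355
v -2.765 4.137 -2.485
v -3.362 4.94 -0.742
v 0.279 -0.366 2.872
v 1.01 -0.048 2.187
v 0.81 -1.972 2.693
v 1.541 -1.654 2.008
v 1.625 -1.396 3.024
v 1.297 -0.403 3.134
v 0.523 -1.617 1.746
v 0.195 -0.624 1.856
v 1.161 -0.821 1.491
v 1.842 -0.684 2.28
v -0.022 -1.336 2.6
v 0.659 -1.199 3.389
v 0.598 -0.066 2.545
v 1.222 -1.954 2.335
v 1.271 -1.802 2.932
v 1.701 -1.615 2.529
v 0.766 -0.274 3.102
v 1.196 -0.088 2.699
v 1.557 -0.88 3.191
v 0.624 -1.932 2.181
v 1.054 -1.746 1.778
v 0.119 -0.405 2.351
v 0.549 -0.218 1.948
v 0.263 -1.14 1.689
v 1.117 -0.334 1.733
v 1.429 -1.278 1.628
v 0.83 -1.256 1.474
v 0.638 -0.672 1.539
v 1.517 -0.253 2.197
v 1.829 -1.197 2.092
v 1.878 -1.045 2.689
v 1.685 -0.462 2.754
v 1.606 -0.708 1.788
v -0.009 -0.823 2.788
v 0.303 -1.767 2.683
v 0.135 -1.558 2.126
v -0.058 -0.975 2.191
v 0.391 -0.742 3.252
v 0.703 -1.686 3.147
v 1.182 -1.348 3.341
v 0.99 -0.764 3.406
v 0.214 -1.312 3.092
f 2 4 1
f 5 2 1
f 1 4 3
f 3 5 1
f 2 8 4
f 6 2 5
f 6 8 2
f 4 8 3
f 7 5 3
f 3 8 7
f 7 6 5
f 8 6 7
f 10 9 13
f 10 13 11
f 11 13 14
f 11 14 12
f 13 9 15
f 13 15 14
f 14 15 16
f 14 16 12
f 15 9 17
f 15 17 16
f 16 17 18
f 16 18 12
f 17 9 19
f 17 19 18
f 18 19 20
f 18 20 12
f 19 9 21
f 19 21 20
f 20 21 22
f 20 22 12
f 21 9 23
f 21 23 22
f 22 23 24
f 22 24 12
f 23 9 25
f 23 25 24
f 24 25 26
f 24 26 12
f 25 9 10
f 25 10 26
f 26 10 11
f 26 11 12
f 28 30 27
f 31 28 27
f 27 30 29
f 29 31 27
f 28 34 30
f 32 28 31
f 32 34 28
f 30 34 29
f 33 31 29
f 29 34 33
f 33 32 31
f 34 32 33
f 36 38 35
f 39 36 35
f 35 38 37
f 37 39 35
f 36 42 38
f 40 36 39
f 40 42 36
f 38 42 37
f 41 39 37
f 37 42 41
f 41 40 39
f 42 40 41
f 43 80 59
f 80 54 83
f 59 83 48
f 80 83 59
f 43 59 55
f 59 48 60
f 55 60 44
f 59 60 55
f 43 55 64
f 55 44 65
f 64 65 50
f 55 65 64
f 43 64 76
f 64 50 79
f 76 79 53
f 64 79 76
f 43 76 80
f 76 53 84
f 80 84 54
f 76 84 80
f 44 60 71
f 60 48 74
f 71 74 52
f 60 74 71
f 48 83 61
f 83 54 82
f 61 82 47
f 83 82 61
f 54 84 81
f 84 53 77
f 81 77 45
f 84 77 81
f 53 79 78
f 79 50 66
f 78 66 49
f 79 66 78
f 50 65 70
f 65 44 67
f 70 67 51
f 65 67 70
f 46 72 58
f 72 52 73
f 58 73 47
f 72 73 58
f 46 58 56
f 58 47 57
f 56 57 45
f 58 57 56
f 46 56 63
f 56 45 62
f 63 62 49
f 56 62 63
f 46 63 68
f 63 49 69
f 68 69 51
f 63 69 68
f 46 68 72
f 68 51 75
f 72 75 52
f 68 75 72
f 47 73 61
f 73 52 74
f 61 74 48
f 73 74 61
f 45 57 81
f 57 47 82
f 81 82 54
f 57 82 81
f 49 62 78
f 62 45 77
f 78 77 53
f 62 77 78
f 51 69 70
f 69 49 66
f 70 66 50
f 69 66 70
f 52 75 71
f 75 51 67
f 71 67 44
f 75 67 71



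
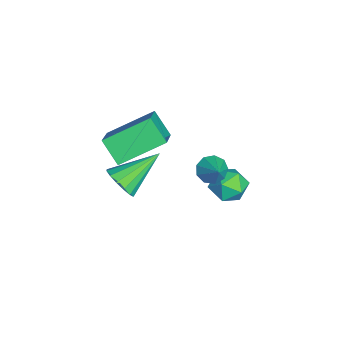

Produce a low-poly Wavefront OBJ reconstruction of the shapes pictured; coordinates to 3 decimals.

v 2.496 -2.987 -0.309
v 2.974 -3.102 0.244
v 1.724 -1.593 0.649
v 3.147 -2.849 0.015
v 3.146 -2.633 -0.302
v 2.97 -2.511 -0.62
v 2.668 -2.518 -0.855
v 2.319 -2.65 -0.943
v 2.018 -2.872 -0.862
v 1.845 -3.126 -0.633
v 1.847 -3.342 -0.316
v 2.022 -3.463 0.002
v 2.325 -3.457 0.237
v 2.673 -3.325 0.325
v -1.338 1.208 -3.61
v -0.646 1.321 -3.146
v -0.594 0.599 -4.574
v 0.098 0.712 -4.11
v -0.494 0.17 -3.857
v -0.953 0.546 -3.262
v -0.287 1.374 -4.458
v -0.746 1.75 -3.863
v 0.004 1.423 -3.671
v -0.124 0.679 -3.299
v -1.116 1.241 -4.421
v -1.244 0.497 -4.049
v -2.549 -3.643 -2.571
v -3.019 -1.829 -1.644
v -1.89 -3.034 -3.427
v -2.36 -1.221 -2.5
v -1.16 -3.779 -1.6
v -1.63 -1.966 -0.673
v -0.501 -3.171 -2.456
v -0.971 -1.357 -1.529
v -0.722 0.326 -2.986
v -0.332 0.442 -3.466
v 0.102 0.574 -2.254
v -0.54 0.803 -3.354
v -0.833 0.94 -3.07
v -1.075 0.79 -2.746
v -1.151 0.423 -2.535
v -1.028 0.01 -2.534
v -0.761 -0.255 -2.745
v -0.476 -0.248 -3.068
v -0.307 0.027 -3.353
f 2 1 4
f 2 4 3
f 4 1 5
f 4 5 3
f 5 1 6
f 5 6 3
f 6 1 7
f 6 7 3
f 7 1 8
f 7 8 3
f 8 1 9
f 8 9 3
f 9 1 10
f 9 10 3
f 10 1 11
f 10 11 3
f 11 1 12
f 11 12 3
f 12 1 13
f 12 13 3
f 13 1 14
f 13 14 3
f 14 1 2
f 14 2 3
f 15 26 20
f 15 20 16
f 15 16 22
f 15 22 25
f 15 25 26
f 16 20 24
f 20 26 19
f 26 25 17
f 25 22 21
f 22 16 23
f 18 24 19
f 18 19 17
f 18 17 21
f 18 21 23
f 18 23 24
f 19 24 20
f 17 19 26
f 21 17 25
f 23 21 22
f 24 23 16
f 28 30 27
f 31 28 27
f 27 30 29
f 29 31 27
f 28 34 30
f 32 28 31
f 32 34 28
f 30 34 29
f 33 31 29
f 29 34 33
f 33 32 31
f 34 32 33
f 36 35 38
f 36 38 37
f 38 35 39
f 38 39 37
f 39 35 40
f 39 40 37
f 40 35 41
f 40 41 37
f 41 35 42
f 41 42 37
f 42 35 43
f 42 43 37
f 43 35 44
f 43 44 37
f 44 35 45
f 44 45 37
f 45 35 36
f 45 36 37



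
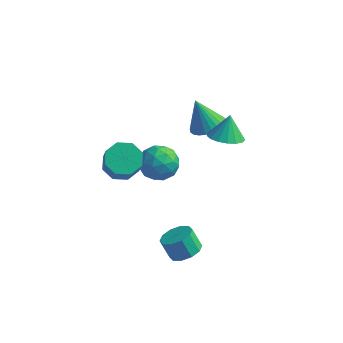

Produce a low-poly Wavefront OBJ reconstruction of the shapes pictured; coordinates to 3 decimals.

v 0.286 -3.06 -3.831
v 1.013 -3.121 -3.415
v 0.462 -3.021 -2.434
v -0.266 -2.96 -2.849
v 0.927 -2.619 -3.515
v 0.376 -2.519 -2.534
v 0.596 -2.285 -3.735
v 0.045 -2.185 -2.754
v 0.146 -2.247 -3.992
v -0.405 -2.148 -3.01
v -0.25 -2.52 -4.187
v -0.802 -2.42 -3.205
v -0.442 -2.999 -4.246
v -0.993 -2.899 -3.265
v -0.356 -3.501 -4.146
v -0.907 -3.401 -3.165
v -0.025 -3.835 -3.926
v -0.576 -3.735 -2.945
v 0.425 -3.872 -3.67
v -0.126 -3.773 -2.688
v 0.822 -3.6 -3.475
v 0.27 -3.5 -2.493
v 0.854 0.242 2.337
v 1.723 0.494 2.24
v 0.826 0.798 3.523
v 1.499 0.829 2.077
v 1.127 1.03 1.974
v 0.692 1.051 1.954
v 0.294 0.886 2.021
v 0.025 0.573 2.161
v -0.054 0.185 2.342
v 0.075 -0.19 2.521
v 0.382 -0.467 2.658
v 0.798 -0.581 2.722
v 1.226 -0.507 2.697
v 1.57 -0.261 2.59
v 1.749 0.1 2.425
v -3.109 3.105 -2.98
v -2.617 2.607 -3.833
v -4.403 1.873 -3.007
v -3.911 1.375 -3.86
v -3.44 1.354 -2.861
v -2.64 2.115 -2.845
v -4.38 2.365 -3.995
v -3.58 3.126 -3.979
v -3.402 2.149 -4.46
v -2.821 1.524 -3.76
v -4.199 2.956 -3.08
v -3.618 2.331 -2.38
v -2.75 2.964 -3.405
v -4.27 1.516 -3.435
v -3.993 1.504 -2.849
v -3.704 1.21 -3.35
v -2.763 2.675 -2.824
v -2.474 2.382 -3.325
v -2.957 1.646 -2.754
v -4.546 2.098 -3.515
v -4.257 1.805 -4.016
v -3.316 3.27 -3.49
v -3.027 2.976 -3.991
v -4.063 2.834 -4.086
v -2.922 2.402 -4.275
v -3.682 1.678 -4.29
v -3.958 2.26 -4.37
v -3.488 2.707 -4.36
v -2.58 2.035 -3.863
v -3.341 1.311 -3.878
v -3.064 1.298 -3.291
v -2.594 1.746 -3.282
v -3.042 1.766 -4.231
v -3.679 3.169 -2.962
v -4.44 2.445 -2.977
v -4.426 2.734 -3.558
v -3.956 3.182 -3.549
v -3.338 2.802 -2.55
v -4.098 2.078 -2.565
v -3.532 1.773 -2.48
v -3.062 2.22 -2.47
v -3.978 2.714 -2.609
v -3.747 -1.532 -0.025
v -3.155 -2.048 -0.541
v -2.62 -2.824 0.849
v -3.213 -2.308 1.365
v -2.858 -1.433 -0.313
v -2.323 -2.21 1.078
v -3.082 -0.877 0.084
v -2.547 -1.653 1.475
v -3.696 -0.704 0.417
v -3.161 -1.48 1.808
v -4.34 -1.016 0.491
v -3.805 -1.792 1.881
v -4.637 -1.63 0.262
v -4.102 -2.407 1.653
v -4.413 -2.187 -0.135
v -3.878 -2.963 1.256
v -3.799 -2.36 -0.468
v -3.264 -3.136 0.923
v -0.549 1.41 1.63
v 0.251 1.717 1.965
v -1.251 1.49 3.23
v 0.088 2.025 1.878
v -0.171 2.24 1.753
v -0.488 2.328 1.61
v -0.815 2.276 1.469
v -1.101 2.092 1.353
v -1.302 1.805 1.279
v -1.389 1.457 1.259
v -1.349 1.102 1.294
v -1.186 0.794 1.381
v -0.926 0.58 1.506
v -0.609 0.492 1.649
v -0.283 0.544 1.79
v 0.003 0.727 1.906
v 0.204 1.015 1.98
v 0.292 1.362 2.001
f 2 1 5
f 2 5 3
f 3 5 6
f 3 6 4
f 5 1 7
f 5 7 6
f 6 7 8
f 6 8 4
f 7 1 9
f 7 9 8
f 8 9 10
f 8 10 4
f 9 1 11
f 9 11 10
f 10 11 12
f 10 12 4
f 11 1 13
f 11 13 12
f 12 13 14
f 12 14 4
f 13 1 15
f 13 15 14
f 14 15 16
f 14 16 4
f 15 1 17
f 15 17 16
f 16 17 18
f 16 18 4
f 17 1 19
f 17 19 18
f 18 19 20
f 18 20 4
f 19 1 21
f 19 21 20
f 20 21 22
f 20 22 4
f 21 1 2
f 21 2 22
f 22 2 3
f 22 3 4
f 24 23 26
f 24 26 25
f 26 23 27
f 26 27 25
f 27 23 28
f 27 28 25
f 28 23 29
f 28 29 25
f 29 23 30
f 29 30 25
f 30 23 31
f 30 31 25
f 31 23 32
f 31 32 25
f 32 23 33
f 32 33 25
f 33 23 34
f 33 34 25
f 34 23 35
f 34 35 25
f 35 23 36
f 35 36 25
f 36 23 37
f 36 37 25
f 37 23 24
f 37 24 25
f 38 75 54
f 75 49 78
f 54 78 43
f 75 78 54
f 38 54 50
f 54 43 55
f 50 55 39
f 54 55 50
f 38 50 59
f 50 39 60
f 59 60 45
f 50 60 59
f 38 59 71
f 59 45 74
f 71 74 48
f 59 74 71
f 38 71 75
f 71 48 79
f 75 79 49
f 71 79 75
f 39 55 66
f 55 43 69
f 66 69 47
f 55 69 66
f 43 78 56
f 78 49 77
f 56 77 42
f 78 77 56
f 49 79 76
f 79 48 72
f 76 72 40
f 79 72 76
f 48 74 73
f 74 45 61
f 73 61 44
f 74 61 73
f 45 60 65
f 60 39 62
f 65 62 46
f 60 62 65
f 41 67 53
f 67 47 68
f 53 68 42
f 67 68 53
f 41 53 51
f 53 42 52
f 51 52 40
f 53 52 51
f 41 51 58
f 51 40 57
f 58 57 44
f 51 57 58
f 41 58 63
f 58 44 64
f 63 64 46
f 58 64 63
f 41 63 67
f 63 46 70
f 67 70 47
f 63 70 67
f 42 68 56
f 68 47 69
f 56 69 43
f 68 69 56
f 40 52 76
f 52 42 77
f 76 77 49
f 52 77 76
f 44 57 73
f 57 40 72
f 73 72 48
f 57 72 73
f 46 64 65
f 64 44 61
f 65 61 45
f 64 61 65
f 47 70 66
f 70 46 62
f 66 62 39
f 70 62 66
f 81 80 84
f 81 84 82
f 82 84 85
f 82 85 83
f 84 80 86
f 84 86 85
f 85 86 87
f 85 87 83
f 86 80 88
f 86 88 87
f 87 88 89
f 87 89 83
f 88 80 90
f 88 90 89
f 89 90 91
f 89 91 83
f 90 80 92
f 90 92 91
f 91 92 93
f 91 93 83
f 92 80 94
f 92 94 93
f 93 94 95
f 93 95 83
f 94 80 96
f 94 96 95
f 95 96 97
f 95 97 83
f 96 80 81
f 96 81 97
f 97 81 82
f 97 82 83
f 99 98 101
f 99 101 100
f 101 98 102
f 101 102 100
f 102 98 103
f 102 103 100
f 103 98 104
f 103 104 100
f 104 98 105
f 104 105 100
f 105 98 106
f 105 106 100
f 106 98 107
f 106 107 100
f 107 98 108
f 107 108 100
f 108 98 109
f 108 109 100
f 109 98 110
f 109 110 100
f 110 98 111
f 110 111 100
f 111 98 112
f 111 112 100
f 112 98 113
f 112 113 100
f 113 98 114
f 113 114 100
f 114 98 115
f 114 115 100
f 115 98 99
f 115 99 100



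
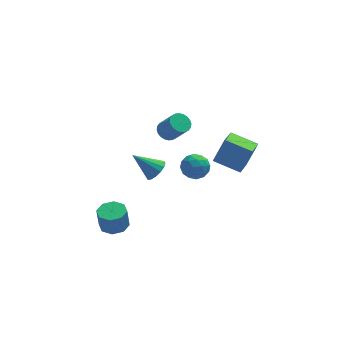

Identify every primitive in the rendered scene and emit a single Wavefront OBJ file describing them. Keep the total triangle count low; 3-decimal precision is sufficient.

v 0.95 -2.278 3.7
v 1.676 -2.404 3.14
v 0.184 -3.316 2.94
v 0.91 -3.442 2.38
v 0.955 -3.71 3.265
v 1.429 -3.069 3.734
v 0.431 -2.651 2.346
v 0.905 -2.01 2.815
v 1.355 -2.635 2.303
v 1.679 -3.289 2.871
v 0.181 -2.431 3.209
v 0.505 -3.085 3.777
v 1.38 -2.25 3.486
v 0.48 -3.47 2.594
v 0.506 -3.628 3.113
v 0.933 -3.702 2.784
v 1.235 -2.641 3.836
v 1.662 -2.715 3.507
v 1.238 -3.483 3.58
v 0.198 -3.005 2.573
v 0.625 -3.079 2.244
v 0.927 -2.018 3.296
v 1.354 -2.092 2.967
v 0.622 -2.237 2.5
v 1.618 -2.46 2.666
v 1.168 -3.07 2.219
v 0.886 -2.605 2.199
v 1.165 -2.228 2.475
v 1.809 -2.844 2.999
v 1.358 -3.454 2.553
v 1.385 -3.612 3.073
v 1.664 -3.235 3.348
v 1.62 -2.98 2.507
v 0.502 -2.266 3.527
v 0.051 -2.876 3.081
v 0.196 -2.485 2.732
v 0.475 -2.108 3.007
v 0.692 -2.65 3.861
v 0.242 -3.26 3.414
v 0.695 -3.492 3.605
v 0.974 -3.115 3.881
v 0.24 -2.74 3.573
v -3.906 -3.771 -1.016
v -3.143 -3.304 -0.918
v -3.272 -3.381 0.454
v -4.034 -3.849 0.356
v -3.699 -2.898 -0.947
v -3.828 -2.975 0.425
v -4.376 -3.004 -1.017
v -4.505 -3.081 0.355
v -4.778 -3.559 -1.086
v -4.906 -3.637 0.286
v -4.668 -4.239 -1.114
v -4.797 -4.316 0.258
v -4.112 -4.645 -1.085
v -4.241 -4.722 0.287
v -3.435 -4.539 -1.015
v -3.564 -4.616 0.357
v -3.034 -3.983 -0.946
v -3.162 -4.061 0.426
v -1.376 -3.118 3.146
v -0.943 -3.465 3.723
v -2.684 -2.742 4.354
v -0.826 -3.068 3.726
v -0.857 -2.684 3.573
v -1.026 -2.416 3.306
v -1.289 -2.337 2.997
v -1.576 -2.467 2.727
v -1.808 -2.771 2.569
v -1.925 -3.168 2.567
v -1.894 -3.552 2.719
v -1.725 -3.82 2.986
v -1.462 -3.899 3.296
v -1.176 -3.769 3.565
v -0.131 1.802 2.543
v 0.32 1.441 2.097
v 1.021 0.717 3.39
v 0.571 1.078 3.837
v 0.47 1.677 2.148
v 1.171 0.953 3.441
v 0.529 1.933 2.259
v 1.23 1.209 3.553
v 0.487 2.168 2.413
v 1.188 1.444 3.707
v 0.352 2.348 2.588
v 1.053 1.624 3.881
v 0.142 2.445 2.755
v 0.844 1.721 4.049
v -0.108 2.444 2.89
v 0.593 1.72 4.184
v -0.362 2.345 2.973
v 0.339 1.621 4.266
v -0.581 2.163 2.99
v 0.12 1.439 4.283
v -0.731 1.927 2.939
v -0.03 1.203 4.232
v -0.79 1.671 2.827
v -0.089 0.947 4.121
v -0.748 1.436 2.673
v -0.047 0.712 3.967
v -0.613 1.256 2.499
v 0.088 0.532 3.792
v -0.404 1.159 2.331
v 0.298 0.435 3.625
v -0.153 1.16 2.196
v 0.548 0.436 3.49
v 0.101 1.259 2.114
v 0.802 0.535 3.407
v 2.14 -1.604 2.366
v 2.864 -1.287 3.95
v 2.726 -0.186 1.815
v 3.449 0.131 3.399
v 3.651 -2.431 1.841
v 4.374 -2.114 3.425
v 4.236 -1.013 1.29
v 4.96 -0.696 2.874
f 1 38 17
f 38 12 41
f 17 41 6
f 38 41 17
f 1 17 13
f 17 6 18
f 13 18 2
f 17 18 13
f 1 13 22
f 13 2 23
f 22 23 8
f 13 23 22
f 1 22 34
f 22 8 37
f 34 37 11
f 22 37 34
f 1 34 38
f 34 11 42
f 38 42 12
f 34 42 38
f 2 18 29
f 18 6 32
f 29 32 10
f 18 32 29
f 6 41 19
f 41 12 40
f 19 40 5
f 41 40 19
f 12 42 39
f 42 11 35
f 39 35 3
f 42 35 39
f 11 37 36
f 37 8 24
f 36 24 7
f 37 24 36
f 8 23 28
f 23 2 25
f 28 25 9
f 23 25 28
f 4 30 16
f 30 10 31
f 16 31 5
f 30 31 16
f 4 16 14
f 16 5 15
f 14 15 3
f 16 15 14
f 4 14 21
f 14 3 20
f 21 20 7
f 14 20 21
f 4 21 26
f 21 7 27
f 26 27 9
f 21 27 26
f 4 26 30
f 26 9 33
f 30 33 10
f 26 33 30
f 5 31 19
f 31 10 32
f 19 32 6
f 31 32 19
f 3 15 39
f 15 5 40
f 39 40 12
f 15 40 39
f 7 20 36
f 20 3 35
f 36 35 11
f 20 35 36
f 9 27 28
f 27 7 24
f 28 24 8
f 27 24 28
f 10 33 29
f 33 9 25
f 29 25 2
f 33 25 29
f 44 43 47
f 44 47 45
f 45 47 48
f 45 48 46
f 47 43 49
f 47 49 48
f 48 49 50
f 48 50 46
f 49 43 51
f 49 51 50
f 50 51 52
f 50 52 46
f 51 43 53
f 51 53 52
f 52 53 54
f 52 54 46
f 53 43 55
f 53 55 54
f 54 55 56
f 54 56 46
f 55 43 57
f 55 57 56
f 56 57 58
f 56 58 46
f 57 43 59
f 57 59 58
f 58 59 60
f 58 60 46
f 59 43 44
f 59 44 60
f 60 44 45
f 60 45 46
f 62 61 64
f 62 64 63
f 64 61 65
f 64 65 63
f 65 61 66
f 65 66 63
f 66 61 67
f 66 67 63
f 67 61 68
f 67 68 63
f 68 61 69
f 68 69 63
f 69 61 70
f 69 70 63
f 70 61 71
f 70 71 63
f 71 61 72
f 71 72 63
f 72 61 73
f 72 73 63
f 73 61 74
f 73 74 63
f 74 61 62
f 74 62 63
f 76 75 79
f 76 79 77
f 77 79 80
f 77 80 78
f 79 75 81
f 79 81 80
f 80 81 82
f 80 82 78
f 81 75 83
f 81 83 82
f 82 83 84
f 82 84 78
f 83 75 85
f 83 85 84
f 84 85 86
f 84 86 78
f 85 75 87
f 85 87 86
f 86 87 88
f 86 88 78
f 87 75 89
f 87 89 88
f 88 89 90
f 88 90 78
f 89 75 91
f 89 91 90
f 90 91 92
f 90 92 78
f 91 75 93
f 91 93 92
f 92 93 94
f 92 94 78
f 93 75 95
f 93 95 94
f 94 95 96
f 94 96 78
f 95 75 97
f 95 97 96
f 96 97 98
f 96 98 78
f 97 75 99
f 97 99 98
f 98 99 100
f 98 100 78
f 99 75 101
f 99 101 100
f 100 101 102
f 100 102 78
f 101 75 103
f 101 103 102
f 102 103 104
f 102 104 78
f 103 75 105
f 103 105 104
f 104 105 106
f 104 106 78
f 105 75 107
f 105 107 106
f 106 107 108
f 106 108 78
f 107 75 76
f 107 76 108
f 108 76 77
f 108 77 78
f 110 112 109
f 113 110 109
f 109 112 111
f 111 113 109
f 110 116 112
f 114 110 113
f 114 116 110
f 112 116 111
f 115 113 111
f 111 116 115
f 115 114 113
f 116 114 115



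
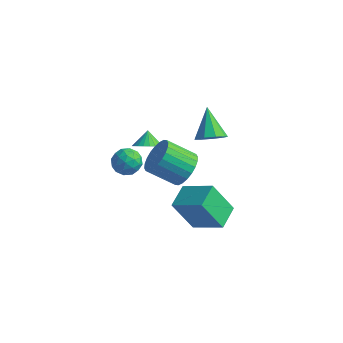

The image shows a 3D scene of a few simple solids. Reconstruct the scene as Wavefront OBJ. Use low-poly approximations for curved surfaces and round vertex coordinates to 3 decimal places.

v 0.975 -1.605 2.603
v 1.586 -1.447 3.491
v 0.197 -2.117 4.566
v -0.415 -2.275 3.677
v 1.383 -1.074 3.462
v -0.006 -1.744 4.537
v 1.119 -0.782 3.302
v -0.27 -1.452 4.377
v 0.832 -0.615 3.036
v -0.557 -1.285 4.111
v 0.567 -0.599 2.704
v -0.822 -1.269 3.779
v 0.364 -0.736 2.356
v -1.025 -1.406 3.431
v 0.254 -1.005 2.046
v -1.135 -1.676 3.121
v 0.254 -1.366 1.82
v -1.135 -2.036 2.895
v 0.363 -1.763 1.714
v -1.026 -2.433 2.789
v 0.566 -2.136 1.743
v -0.823 -2.806 2.818
v 0.83 -2.428 1.903
v -0.559 -3.098 2.978
v 1.117 -2.595 2.169
v -0.272 -3.265 3.244
v 1.382 -2.611 2.501
v -0.007 -3.281 3.576
v 1.585 -2.474 2.849
v 0.196 -3.144 3.924
v 1.695 -2.204 3.159
v 0.306 -2.875 4.234
v 1.695 -1.844 3.385
v 0.306 -2.514 4.46
v 0.841 1.247 2.867
v 1.63 1.382 3.301
v -0.081 2.393 4.193
v 1.549 1.819 2.865
v 1.137 1.989 2.431
v 0.586 1.812 2.201
v 0.155 1.37 2.283
v 0.045 0.871 2.638
v 0.308 0.548 3.101
v 0.82 0.552 3.454
v 1.343 0.881 3.533
v 1.662 -4.178 2.126
v 3.418 -4.145 3.062
v 1.481 -2.759 2.415
v 3.236 -2.725 3.351
v 2.644 -3.675 0.269
v 4.399 -3.641 1.205
v 2.462 -2.255 0.558
v 4.218 -2.222 1.494
v -3.962 0.666 -0.493
v -3.334 0.503 0.167
v -3.946 -0.783 -0.867
v -3.318 -0.946 -0.207
v -4.185 -0.721 0.025
v -4.195 0.175 0.256
v -3.085 -0.455 -0.956
v -3.095 0.441 -0.725
v -2.792 -0.19 -0.119
v -3.472 -0.354 0.487
v -3.808 0.074 -1.187
v -4.488 -0.09 -0.581
v -3.65 0.712 -0.13
v -3.63 -0.992 -0.57
v -4.14 -0.859 -0.433
v -3.771 -0.955 -0.046
v -4.155 0.519 -0.078
v -3.786 0.424 0.31
v -4.286 -0.296 0.226
v -3.494 -0.704 -1.01
v -3.125 -0.799 -0.622
v -3.509 0.675 -0.654
v -3.14 0.579 -0.267
v -2.994 0.016 -0.926
v -2.962 0.209 0.089
v -2.952 -0.643 -0.13
v -2.816 -0.355 -0.57
v -2.822 0.172 -0.435
v -3.361 0.112 0.446
v -3.352 -0.74 0.226
v -3.861 -0.607 0.362
v -3.867 -0.08 0.498
v -3.043 -0.295 0.278
v -3.928 0.46 -0.926
v -3.919 -0.392 -1.146
v -3.413 -0.2 -1.198
v -3.419 0.327 -1.062
v -4.328 0.363 -0.57
v -4.318 -0.489 -0.789
v -4.458 -0.452 -0.265
v -4.464 0.075 -0.13
v -4.237 0.015 -0.978
v -2.842 0.741 0.715
v -2.192 0.509 1.229
v -3.198 1.359 1.445
v -2.059 0.773 1.07
v -2.045 1.032 0.858
v -2.153 1.247 0.623
v -2.365 1.385 0.403
v -2.65 1.425 0.23
v -2.964 1.36 0.131
v -3.26 1.202 0.121
v -3.492 0.973 0.202
v -3.625 0.709 0.36
v -3.639 0.45 0.573
v -3.531 0.235 0.807
v -3.319 0.097 1.028
v -3.034 0.058 1.2
v -2.72 0.122 1.299
v -2.424 0.28 1.309
f 2 1 5
f 2 5 3
f 3 5 6
f 3 6 4
f 5 1 7
f 5 7 6
f 6 7 8
f 6 8 4
f 7 1 9
f 7 9 8
f 8 9 10
f 8 10 4
f 9 1 11
f 9 11 10
f 10 11 12
f 10 12 4
f 11 1 13
f 11 13 12
f 12 13 14
f 12 14 4
f 13 1 15
f 13 15 14
f 14 15 16
f 14 16 4
f 15 1 17
f 15 17 16
f 16 17 18
f 16 18 4
f 17 1 19
f 17 19 18
f 18 19 20
f 18 20 4
f 19 1 21
f 19 21 20
f 20 21 22
f 20 22 4
f 21 1 23
f 21 23 22
f 22 23 24
f 22 24 4
f 23 1 25
f 23 25 24
f 24 25 26
f 24 26 4
f 25 1 27
f 25 27 26
f 26 27 28
f 26 28 4
f 27 1 29
f 27 29 28
f 28 29 30
f 28 30 4
f 29 1 31
f 29 31 30
f 30 31 32
f 30 32 4
f 31 1 33
f 31 33 32
f 32 33 34
f 32 34 4
f 33 1 2
f 33 2 34
f 34 2 3
f 34 3 4
f 36 35 38
f 36 38 37
f 38 35 39
f 38 39 37
f 39 35 40
f 39 40 37
f 40 35 41
f 40 41 37
f 41 35 42
f 41 42 37
f 42 35 43
f 42 43 37
f 43 35 44
f 43 44 37
f 44 35 45
f 44 45 37
f 45 35 36
f 45 36 37
f 47 49 46
f 50 47 46
f 46 49 48
f 48 50 46
f 47 53 49
f 51 47 50
f 51 53 47
f 49 53 48
f 52 50 48
f 48 53 52
f 52 51 50
f 53 51 52
f 54 91 70
f 91 65 94
f 70 94 59
f 91 94 70
f 54 70 66
f 70 59 71
f 66 71 55
f 70 71 66
f 54 66 75
f 66 55 76
f 75 76 61
f 66 76 75
f 54 75 87
f 75 61 90
f 87 90 64
f 75 90 87
f 54 87 91
f 87 64 95
f 91 95 65
f 87 95 91
f 55 71 82
f 71 59 85
f 82 85 63
f 71 85 82
f 59 94 72
f 94 65 93
f 72 93 58
f 94 93 72
f 65 95 92
f 95 64 88
f 92 88 56
f 95 88 92
f 64 90 89
f 90 61 77
f 89 77 60
f 90 77 89
f 61 76 81
f 76 55 78
f 81 78 62
f 76 78 81
f 57 83 69
f 83 63 84
f 69 84 58
f 83 84 69
f 57 69 67
f 69 58 68
f 67 68 56
f 69 68 67
f 57 67 74
f 67 56 73
f 74 73 60
f 67 73 74
f 57 74 79
f 74 60 80
f 79 80 62
f 74 80 79
f 57 79 83
f 79 62 86
f 83 86 63
f 79 86 83
f 58 84 72
f 84 63 85
f 72 85 59
f 84 85 72
f 56 68 92
f 68 58 93
f 92 93 65
f 68 93 92
f 60 73 89
f 73 56 88
f 89 88 64
f 73 88 89
f 62 80 81
f 80 60 77
f 81 77 61
f 80 77 81
f 63 86 82
f 86 62 78
f 82 78 55
f 86 78 82
f 97 96 99
f 97 99 98
f 99 96 100
f 99 100 98
f 100 96 101
f 100 101 98
f 101 96 102
f 101 102 98
f 102 96 103
f 102 103 98
f 103 96 104
f 103 104 98
f 104 96 105
f 104 105 98
f 105 96 106
f 105 106 98
f 106 96 107
f 106 107 98
f 107 96 108
f 107 108 98
f 108 96 109
f 108 109 98
f 109 96 110
f 109 110 98
f 110 96 111
f 110 111 98
f 111 96 112
f 111 112 98
f 112 96 113
f 112 113 98
f 113 96 97
f 113 97 98



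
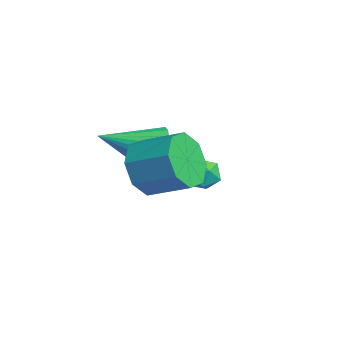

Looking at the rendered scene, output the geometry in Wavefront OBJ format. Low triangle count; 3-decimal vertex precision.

v 0.586 -1.629 -1.771
v 1.224 -1.74 -2.519
v 2.053 -0.762 -1.957
v 1.414 -0.651 -1.209
v 0.699 -1.214 -2.662
v 1.527 -0.235 -2.1
v 0.107 -0.93 -2.283
v 0.936 0.048 -1.721
v -0.204 -1.057 -1.604
v 0.624 -0.078 -1.042
v -0.053 -1.518 -1.023
v 0.776 -0.54 -0.461
v 0.473 -2.045 -0.88
v 1.301 -1.066 -0.318
v 1.064 -2.328 -1.259
v 1.893 -1.35 -0.697
v 1.376 -2.202 -1.938
v 2.204 -1.223 -1.376
v -1.642 -0.637 -2.273
v -1.211 -0.393 -1.558
v -1.858 -2.323 -1.567
v -1.552 -0.313 -1.47
v -1.91 -0.289 -1.522
v -2.221 -0.325 -1.703
v -2.431 -0.415 -1.983
v -2.506 -0.543 -2.313
v -2.431 -0.688 -2.636
v -2.219 -0.824 -2.896
v -1.908 -0.928 -3.048
v -1.55 -0.981 -3.067
v -1.209 -0.975 -2.948
v -0.942 -0.911 -2.712
v -0.796 -0.799 -2.4
v -0.797 -0.659 -2.066
v -0.943 -0.516 -1.768
v -1.916 1.312 -3.257
v -1.416 0.911 -3.268
v -2.384 0.749 -3.992
v -1.884 0.348 -4.003
v -2.27 0.365 -3.491
v -1.98 0.713 -3.037
v -1.82 0.947 -4.223
v -1.53 1.295 -3.769
v -1.356 0.685 -3.866
v -1.634 0.326 -3.413
v -2.166 1.334 -3.847
v -2.444 0.975 -3.394
f 2 1 5
f 2 5 3
f 3 5 6
f 3 6 4
f 5 1 7
f 5 7 6
f 6 7 8
f 6 8 4
f 7 1 9
f 7 9 8
f 8 9 10
f 8 10 4
f 9 1 11
f 9 11 10
f 10 11 12
f 10 12 4
f 11 1 13
f 11 13 12
f 12 13 14
f 12 14 4
f 13 1 15
f 13 15 14
f 14 15 16
f 14 16 4
f 15 1 17
f 15 17 16
f 16 17 18
f 16 18 4
f 17 1 2
f 17 2 18
f 18 2 3
f 18 3 4
f 20 19 22
f 20 22 21
f 22 19 23
f 22 23 21
f 23 19 24
f 23 24 21
f 24 19 25
f 24 25 21
f 25 19 26
f 25 26 21
f 26 19 27
f 26 27 21
f 27 19 28
f 27 28 21
f 28 19 29
f 28 29 21
f 29 19 30
f 29 30 21
f 30 19 31
f 30 31 21
f 31 19 32
f 31 32 21
f 32 19 33
f 32 33 21
f 33 19 34
f 33 34 21
f 34 19 35
f 34 35 21
f 35 19 20
f 35 20 21
f 36 47 41
f 36 41 37
f 36 37 43
f 36 43 46
f 36 46 47
f 37 41 45
f 41 47 40
f 47 46 38
f 46 43 42
f 43 37 44
f 39 45 40
f 39 40 38
f 39 38 42
f 39 42 44
f 39 44 45
f 40 45 41
f 38 40 47
f 42 38 46
f 44 42 43
f 45 44 37



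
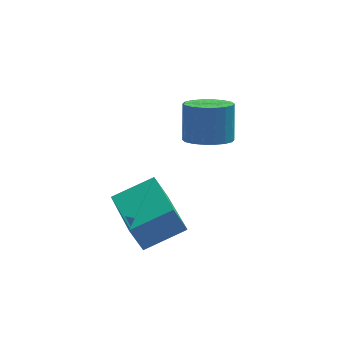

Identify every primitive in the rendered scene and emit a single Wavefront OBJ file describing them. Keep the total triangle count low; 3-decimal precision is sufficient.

v -4.223 -4.458 1.402
v -4.654 -4.431 2.414
v -4.587 -2.309 1.19
v -5.018 -2.282 2.201
v -2.802 -4.158 1.999
v -3.233 -4.131 3.01
v -3.166 -2.009 1.786
v -3.597 -1.982 2.798
v -1.645 -0.488 3.234
v -0.917 -0.898 3.389
v -0.826 -0.241 4.701
v -1.555 0.168 4.546
v -0.8 -0.579 3.221
v -0.71 0.077 4.533
v -0.851 -0.243 3.056
v -0.761 0.414 4.368
v -1.059 0.045 2.926
v -0.969 0.702 4.239
v -1.384 0.228 2.858
v -1.293 0.884 4.17
v -1.76 0.268 2.863
v -1.669 0.925 4.175
v -2.113 0.159 2.942
v -2.023 0.815 4.254
v -2.374 -0.079 3.079
v -2.283 0.578 4.391
v -2.49 -0.397 3.247
v -2.4 0.259 4.559
v -2.439 -0.734 3.412
v -2.349 -0.077 4.724
v -2.231 -1.022 3.541
v -2.141 -0.365 4.854
v -1.907 -1.204 3.61
v -1.816 -0.548 4.922
v -1.531 -1.245 3.605
v -1.44 -0.588 4.917
v -1.177 -1.135 3.526
v -1.087 -0.479 4.838
f 2 4 1
f 5 2 1
f 1 4 3
f 3 5 1
f 2 8 4
f 6 2 5
f 6 8 2
f 4 8 3
f 7 5 3
f 3 8 7
f 7 6 5
f 8 6 7
f 10 9 13
f 10 13 11
f 11 13 14
f 11 14 12
f 13 9 15
f 13 15 14
f 14 15 16
f 14 16 12
f 15 9 17
f 15 17 16
f 16 17 18
f 16 18 12
f 17 9 19
f 17 19 18
f 18 19 20
f 18 20 12
f 19 9 21
f 19 21 20
f 20 21 22
f 20 22 12
f 21 9 23
f 21 23 22
f 22 23 24
f 22 24 12
f 23 9 25
f 23 25 24
f 24 25 26
f 24 26 12
f 25 9 27
f 25 27 26
f 26 27 28
f 26 28 12
f 27 9 29
f 27 29 28
f 28 29 30
f 28 30 12
f 29 9 31
f 29 31 30
f 30 31 32
f 30 32 12
f 31 9 33
f 31 33 32
f 32 33 34
f 32 34 12
f 33 9 35
f 33 35 34
f 34 35 36
f 34 36 12
f 35 9 37
f 35 37 36
f 36 37 38
f 36 38 12
f 37 9 10
f 37 10 38
f 38 10 11
f 38 11 12



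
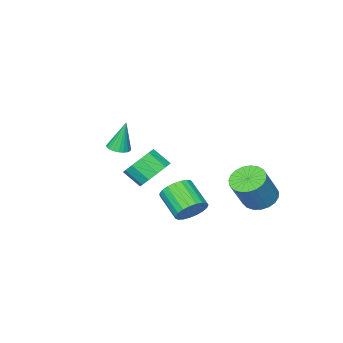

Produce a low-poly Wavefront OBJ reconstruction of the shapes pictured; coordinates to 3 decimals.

v -1.481 0.757 -3.269
v -1.027 1.132 -2.562
v -1.225 -0.322 -1.664
v -1.679 -0.697 -2.371
v -1.389 1.229 -2.485
v -1.586 -0.225 -1.587
v -1.767 1.244 -2.543
v -1.964 -0.209 -1.645
v -2.095 1.175 -2.727
v -2.293 -0.278 -1.828
v -2.317 1.034 -3.004
v -2.515 -0.419 -2.106
v -2.395 0.845 -3.327
v -2.593 -0.608 -2.429
v -2.315 0.641 -3.641
v -2.512 -0.813 -2.742
v -2.09 0.456 -3.89
v -2.288 -0.997 -2.991
v -1.761 0.324 -4.031
v -1.958 -1.13 -3.133
v -1.383 0.266 -4.041
v -1.58 -1.187 -3.143
v -1.022 0.294 -3.918
v -1.219 -1.16 -3.019
v -0.74 0.401 -3.682
v -0.938 -1.053 -2.784
v -0.587 0.57 -3.375
v -0.784 -0.884 -2.477
v -0.588 0.771 -3.049
v -0.786 -0.683 -2.151
v -0.744 0.97 -2.762
v -0.941 -0.484 -1.864
v 2.168 -0.333 2.057
v 2.542 0.135 2.08
v 1.832 -0.147 3.723
v 2.325 0.245 2.024
v 2.08 0.255 1.973
v 1.851 0.163 1.938
v 1.677 -0.015 1.923
v 1.587 -0.248 1.931
v 1.598 -0.495 1.96
v 1.707 -0.715 2.007
v 1.896 -0.868 2.062
v 2.132 -0.929 2.116
v 2.374 -0.887 2.16
v 2.58 -0.749 2.186
v 2.715 -0.539 2.19
v 2.755 -0.294 2.171
v 2.694 -0.055 2.132
v -1.651 -2.242 -2.036
v -0.827 -2.466 -2.681
v -0.445 -3.341 -1.889
v -1.269 -3.118 -1.244
v -0.635 -2.039 -2.301
v -0.253 -2.914 -1.51
v -0.765 -1.676 -1.837
v -0.383 -2.551 -1.046
v -1.176 -1.494 -1.436
v -0.795 -2.369 -0.645
v -1.739 -1.549 -1.226
v -1.357 -2.424 -0.435
v -2.273 -1.824 -1.272
v -1.891 -2.699 -0.481
v -2.61 -2.232 -1.561
v -2.228 -3.107 -0.77
v -2.642 -2.643 -2.001
v -2.26 -3.519 -1.209
v -2.36 -2.928 -2.451
v -1.978 -3.803 -1.66
v -1.852 -2.994 -2.77
v -1.471 -3.869 -1.979
v -1.281 -2.822 -2.855
v -0.899 -3.697 -2.064
v -3.814 3.151 -2.019
v -3.265 3.829 -2.418
v -2.236 4.007 -0.7
v -2.786 3.329 -0.301
v -3.563 4.045 -2.262
v -2.534 4.223 -0.545
v -3.904 4.106 -2.064
v -2.875 4.284 -0.347
v -4.229 4.002 -1.858
v -3.201 4.18 -0.141
v -4.483 3.75 -1.68
v -3.455 3.928 0.037
v -4.622 3.395 -1.561
v -3.593 3.573 0.157
v -4.62 2.998 -1.52
v -3.592 3.176 0.197
v -4.48 2.628 -1.566
v -3.451 2.806 0.151
v -4.224 2.347 -1.69
v -3.195 2.525 0.027
v -3.897 2.206 -1.871
v -2.869 2.384 -0.154
v -3.556 2.228 -2.078
v -2.528 2.406 -0.36
v -3.26 2.41 -2.274
v -2.231 2.588 -0.556
v -3.06 2.72 -2.426
v -2.031 2.898 -0.708
v -2.99 3.104 -2.508
v -1.961 3.282 -0.79
v -3.062 3.497 -2.505
v -2.034 3.675 -0.787
f 2 1 5
f 2 5 3
f 3 5 6
f 3 6 4
f 5 1 7
f 5 7 6
f 6 7 8
f 6 8 4
f 7 1 9
f 7 9 8
f 8 9 10
f 8 10 4
f 9 1 11
f 9 11 10
f 10 11 12
f 10 12 4
f 11 1 13
f 11 13 12
f 12 13 14
f 12 14 4
f 13 1 15
f 13 15 14
f 14 15 16
f 14 16 4
f 15 1 17
f 15 17 16
f 16 17 18
f 16 18 4
f 17 1 19
f 17 19 18
f 18 19 20
f 18 20 4
f 19 1 21
f 19 21 20
f 20 21 22
f 20 22 4
f 21 1 23
f 21 23 22
f 22 23 24
f 22 24 4
f 23 1 25
f 23 25 24
f 24 25 26
f 24 26 4
f 25 1 27
f 25 27 26
f 26 27 28
f 26 28 4
f 27 1 29
f 27 29 28
f 28 29 30
f 28 30 4
f 29 1 31
f 29 31 30
f 30 31 32
f 30 32 4
f 31 1 2
f 31 2 32
f 32 2 3
f 32 3 4
f 34 33 36
f 34 36 35
f 36 33 37
f 36 37 35
f 37 33 38
f 37 38 35
f 38 33 39
f 38 39 35
f 39 33 40
f 39 40 35
f 40 33 41
f 40 41 35
f 41 33 42
f 41 42 35
f 42 33 43
f 42 43 35
f 43 33 44
f 43 44 35
f 44 33 45
f 44 45 35
f 45 33 46
f 45 46 35
f 46 33 47
f 46 47 35
f 47 33 48
f 47 48 35
f 48 33 49
f 48 49 35
f 49 33 34
f 49 34 35
f 51 50 54
f 51 54 52
f 52 54 55
f 52 55 53
f 54 50 56
f 54 56 55
f 55 56 57
f 55 57 53
f 56 50 58
f 56 58 57
f 57 58 59
f 57 59 53
f 58 50 60
f 58 60 59
f 59 60 61
f 59 61 53
f 60 50 62
f 60 62 61
f 61 62 63
f 61 63 53
f 62 50 64
f 62 64 63
f 63 64 65
f 63 65 53
f 64 50 66
f 64 66 65
f 65 66 67
f 65 67 53
f 66 50 68
f 66 68 67
f 67 68 69
f 67 69 53
f 68 50 70
f 68 70 69
f 69 70 71
f 69 71 53
f 70 50 72
f 70 72 71
f 71 72 73
f 71 73 53
f 72 50 51
f 72 51 73
f 73 51 52
f 73 52 53
f 75 74 78
f 75 78 76
f 76 78 79
f 76 79 77
f 78 74 80
f 78 80 79
f 79 80 81
f 79 81 77
f 80 74 82
f 80 82 81
f 81 82 83
f 81 83 77
f 82 74 84
f 82 84 83
f 83 84 85
f 83 85 77
f 84 74 86
f 84 86 85
f 85 86 87
f 85 87 77
f 86 74 88
f 86 88 87
f 87 88 89
f 87 89 77
f 88 74 90
f 88 90 89
f 89 90 91
f 89 91 77
f 90 74 92
f 90 92 91
f 91 92 93
f 91 93 77
f 92 74 94
f 92 94 93
f 93 94 95
f 93 95 77
f 94 74 96
f 94 96 95
f 95 96 97
f 95 97 77
f 96 74 98
f 96 98 97
f 97 98 99
f 97 99 77
f 98 74 100
f 98 100 99
f 99 100 101
f 99 101 77
f 100 74 102
f 100 102 101
f 101 102 103
f 101 103 77
f 102 74 104
f 102 104 103
f 103 104 105
f 103 105 77
f 104 74 75
f 104 75 105
f 105 75 76
f 105 76 77



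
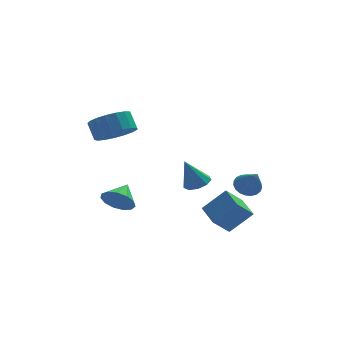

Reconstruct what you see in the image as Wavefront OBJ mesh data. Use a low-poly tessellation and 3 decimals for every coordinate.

v -2.154 3.284 0.634
v -1.166 3.085 1.075
v -1.418 3.717 1.926
v -2.406 3.916 1.486
v -1.088 3.514 0.779
v -1.34 4.146 1.631
v -1.254 3.89 0.451
v -1.506 4.522 1.302
v -1.627 4.127 0.164
v -1.879 4.759 1.016
v -2.12 4.172 -0.015
v -2.372 4.804 0.837
v -2.621 4.013 -0.045
v -2.873 4.645 0.807
v -3.015 3.687 0.08
v -3.267 4.319 0.932
v -3.212 3.268 0.333
v -3.464 3.9 1.184
v -3.166 2.854 0.654
v -3.418 3.486 1.505
v -2.889 2.538 0.971
v -3.141 3.17 1.822
v -2.443 2.393 1.21
v -2.695 3.025 2.062
v -1.931 2.452 1.318
v -2.183 3.084 2.17
v -1.47 2.701 1.269
v -1.722 3.334 2.121
v 1.845 -0.846 -3.597
v 3 -0.827 -2.505
v 1.551 0.471 -3.309
v 2.706 0.49 -2.217
v 2.714 -0.45 -4.523
v 3.869 -0.431 -3.431
v 2.42 0.867 -4.235
v 3.575 0.886 -3.143
v 1.783 3.135 -2.909
v 2.412 3.414 -2.636
v 1.137 3.085 -1.371
v 2.094 3.789 -2.758
v 1.631 3.858 -2.95
v 1.239 3.588 -3.124
v 1.102 3.106 -3.197
v 1.284 2.638 -3.135
v 1.7 2.402 -2.968
v 2.154 2.509 -2.774
v 2.436 2.909 -2.642
v -2.26 2.08 -3.329
v -1.61 2.071 -3.966
v -1.66 3.04 -2.731
v -1.969 2.398 -4.131
v -2.42 2.624 -4.041
v -2.821 2.678 -3.725
v -3.043 2.542 -3.284
v -3.017 2.259 -2.857
v -2.751 1.92 -2.579
v -2.329 1.631 -2.54
v -1.885 1.486 -2.752
v -1.56 1.528 -3.146
v -1.458 1.746 -3.599
v 3.87 1.049 -2.216
v 4.448 1.435 -2.029
v 4.13 0.071 -1.004
v 4.231 1.57 -1.874
v 3.951 1.615 -1.778
v 3.657 1.562 -1.757
v 3.4 1.42 -1.816
v 3.224 1.214 -1.945
v 3.16 0.98 -2.12
v 3.218 0.758 -2.312
v 3.39 0.586 -2.487
v 3.644 0.495 -2.616
v 3.937 0.499 -2.675
v 4.219 0.598 -2.655
v 4.44 0.776 -2.56
v 4.563 1 -2.405
v 4.566 1.234 -2.217
f 2 1 5
f 2 5 3
f 3 5 6
f 3 6 4
f 5 1 7
f 5 7 6
f 6 7 8
f 6 8 4
f 7 1 9
f 7 9 8
f 8 9 10
f 8 10 4
f 9 1 11
f 9 11 10
f 10 11 12
f 10 12 4
f 11 1 13
f 11 13 12
f 12 13 14
f 12 14 4
f 13 1 15
f 13 15 14
f 14 15 16
f 14 16 4
f 15 1 17
f 15 17 16
f 16 17 18
f 16 18 4
f 17 1 19
f 17 19 18
f 18 19 20
f 18 20 4
f 19 1 21
f 19 21 20
f 20 21 22
f 20 22 4
f 21 1 23
f 21 23 22
f 22 23 24
f 22 24 4
f 23 1 25
f 23 25 24
f 24 25 26
f 24 26 4
f 25 1 27
f 25 27 26
f 26 27 28
f 26 28 4
f 27 1 2
f 27 2 28
f 28 2 3
f 28 3 4
f 30 32 29
f 33 30 29
f 29 32 31
f 31 33 29
f 30 36 32
f 34 30 33
f 34 36 30
f 32 36 31
f 35 33 31
f 31 36 35
f 35 34 33
f 36 34 35
f 38 37 40
f 38 40 39
f 40 37 41
f 40 41 39
f 41 37 42
f 41 42 39
f 42 37 43
f 42 43 39
f 43 37 44
f 43 44 39
f 44 37 45
f 44 45 39
f 45 37 46
f 45 46 39
f 46 37 47
f 46 47 39
f 47 37 38
f 47 38 39
f 49 48 51
f 49 51 50
f 51 48 52
f 51 52 50
f 52 48 53
f 52 53 50
f 53 48 54
f 53 54 50
f 54 48 55
f 54 55 50
f 55 48 56
f 55 56 50
f 56 48 57
f 56 57 50
f 57 48 58
f 57 58 50
f 58 48 59
f 58 59 50
f 59 48 60
f 59 60 50
f 60 48 49
f 60 49 50
f 62 61 64
f 62 64 63
f 64 61 65
f 64 65 63
f 65 61 66
f 65 66 63
f 66 61 67
f 66 67 63
f 67 61 68
f 67 68 63
f 68 61 69
f 68 69 63
f 69 61 70
f 69 70 63
f 70 61 71
f 70 71 63
f 71 61 72
f 71 72 63
f 72 61 73
f 72 73 63
f 73 61 74
f 73 74 63
f 74 61 75
f 74 75 63
f 75 61 76
f 75 76 63
f 76 61 77
f 76 77 63
f 77 61 62
f 77 62 63

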